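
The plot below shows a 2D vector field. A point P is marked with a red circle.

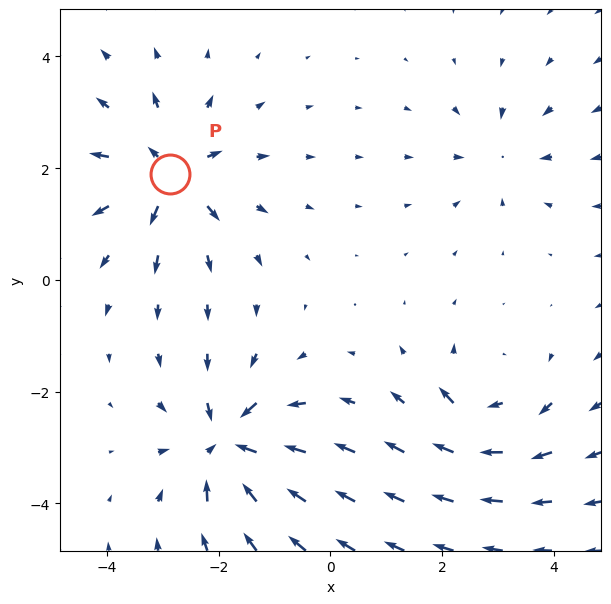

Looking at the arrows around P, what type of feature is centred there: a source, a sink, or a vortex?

At P (-2.9, 1.9) the arrows spread outward. Divergence about +6, curl ≈0 — positive divergence with near-zero curl is a source.

source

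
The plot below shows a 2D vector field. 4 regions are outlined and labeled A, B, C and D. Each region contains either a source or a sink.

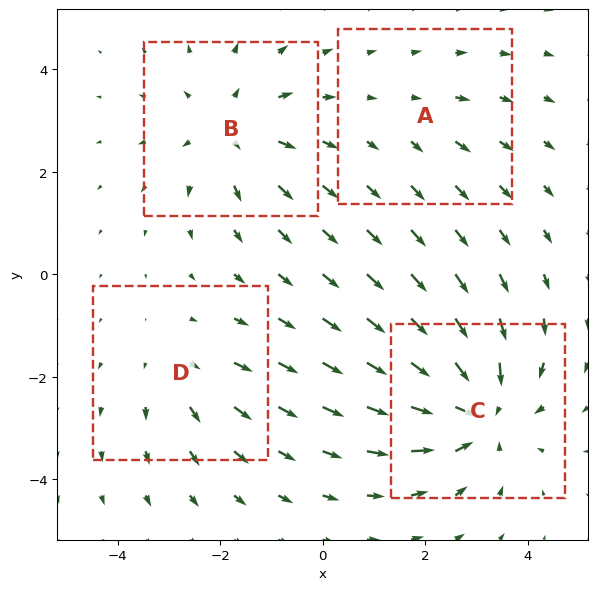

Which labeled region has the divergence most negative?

C

Divergence at each region's feature centre — A: about +2, B: about +4, C: about -6, D: about +3. Region C is most negative.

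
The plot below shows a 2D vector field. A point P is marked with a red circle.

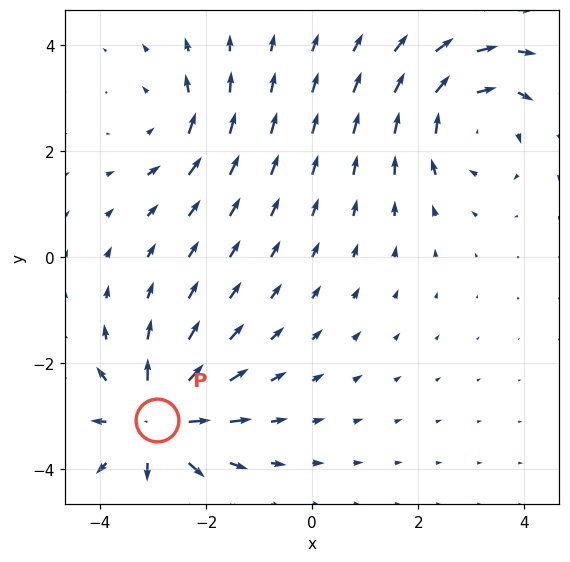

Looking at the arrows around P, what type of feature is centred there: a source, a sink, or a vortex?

At P (-2.9, -3.1) the arrows spread outward. Divergence about +6, curl ≈0 — positive divergence with near-zero curl is a source.

source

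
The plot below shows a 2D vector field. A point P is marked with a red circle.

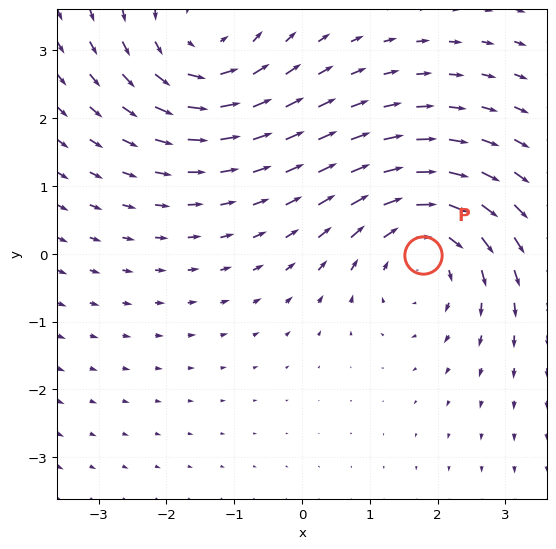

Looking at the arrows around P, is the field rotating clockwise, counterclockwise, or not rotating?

Near P at (1.8, -0.0) the arrows circulate clockwise. The curl (z-component) there is about -4; negative curl means clockwise rotation.

clockwise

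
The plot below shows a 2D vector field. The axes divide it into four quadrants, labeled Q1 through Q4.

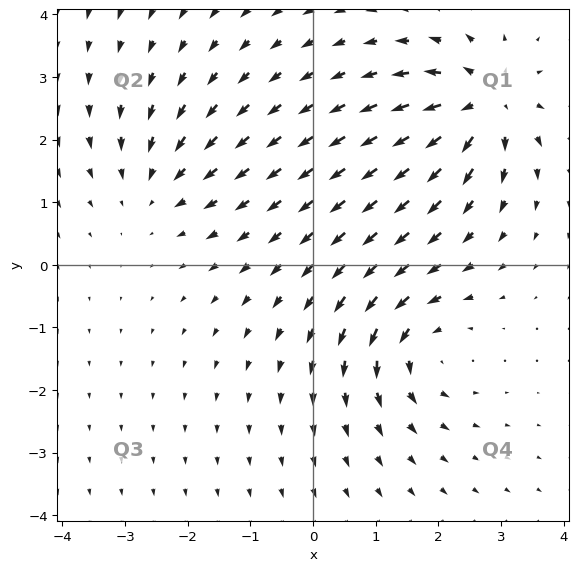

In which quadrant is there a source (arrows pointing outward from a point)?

Q1

The source sits at approximately (2.7, 2.6), which lies in quadrant Q1. The divergence there is about +7, positive as expected for a source.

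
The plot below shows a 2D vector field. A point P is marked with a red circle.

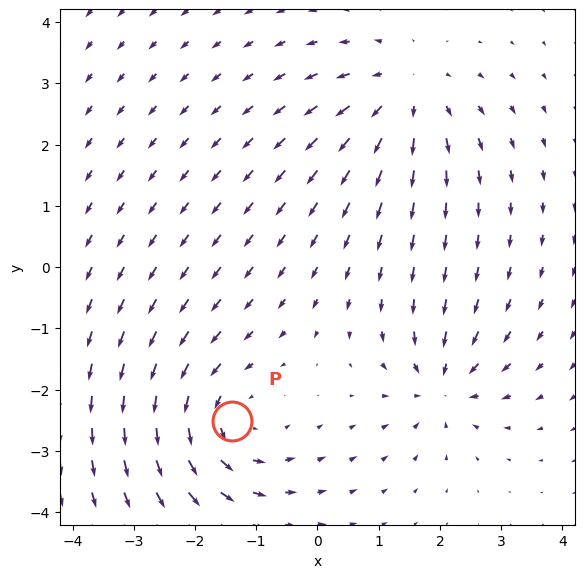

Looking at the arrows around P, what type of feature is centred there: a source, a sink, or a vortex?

vortex

At P (-1.4, -2.5) the arrows circulate counterclockwise. Divergence ≈0, curl about +4 — near-zero divergence with nonzero curl is a vortex.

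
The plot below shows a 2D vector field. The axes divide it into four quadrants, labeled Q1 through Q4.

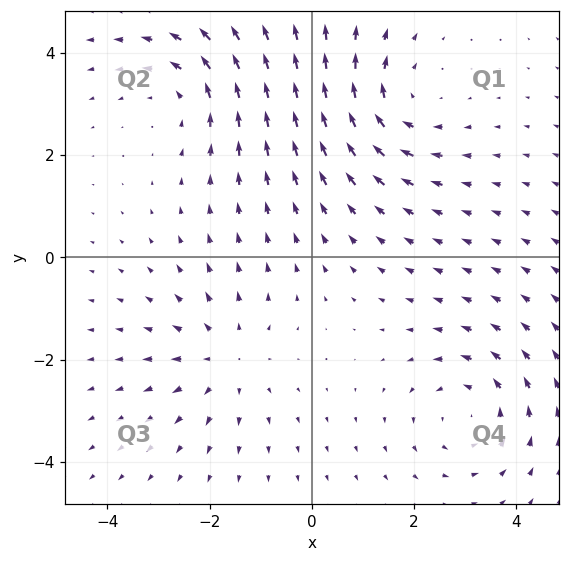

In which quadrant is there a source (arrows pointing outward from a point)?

The source sits at approximately (-1.7, -2.0), which lies in quadrant Q3. The divergence there is about +3, positive as expected for a source.

Q3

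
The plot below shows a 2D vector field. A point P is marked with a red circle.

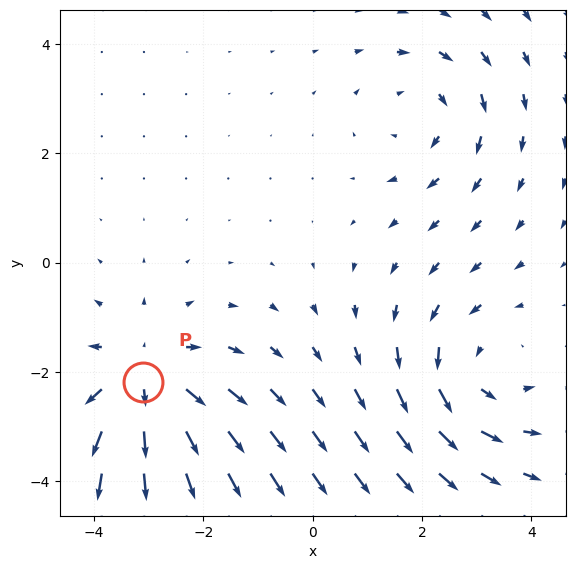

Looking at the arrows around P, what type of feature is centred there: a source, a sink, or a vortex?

source

At P (-3.1, -2.2) the arrows spread outward. Divergence about +3, curl ≈0 — positive divergence with near-zero curl is a source.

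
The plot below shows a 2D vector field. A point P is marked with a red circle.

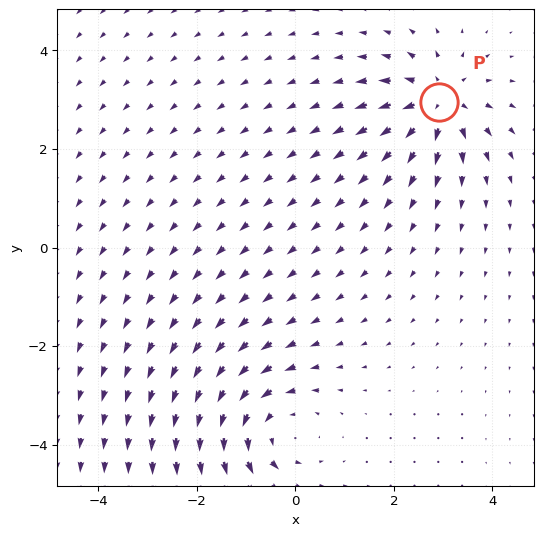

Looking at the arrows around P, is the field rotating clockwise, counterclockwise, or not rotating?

Near P at (2.9, 3.0) the arrows show no circulation. The curl there is ≈0.

not rotating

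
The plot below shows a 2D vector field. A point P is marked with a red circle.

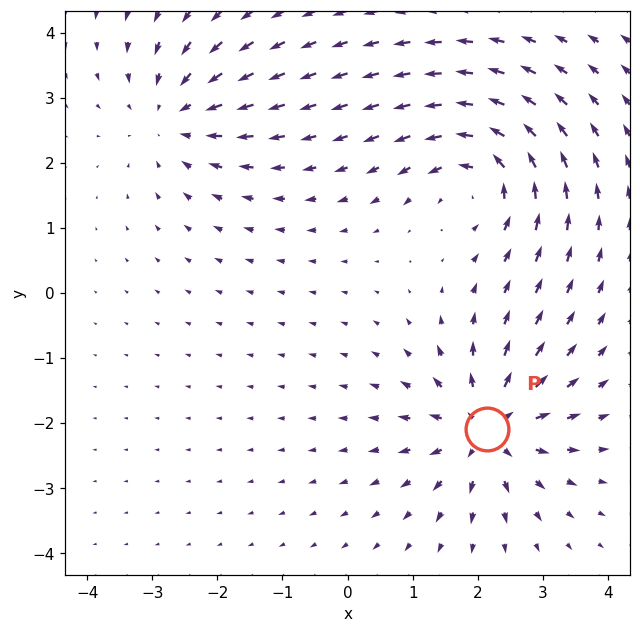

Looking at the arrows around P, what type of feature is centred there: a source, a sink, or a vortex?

At P (2.1, -2.1) the arrows spread outward. Divergence about +6, curl ≈0 — positive divergence with near-zero curl is a source.

source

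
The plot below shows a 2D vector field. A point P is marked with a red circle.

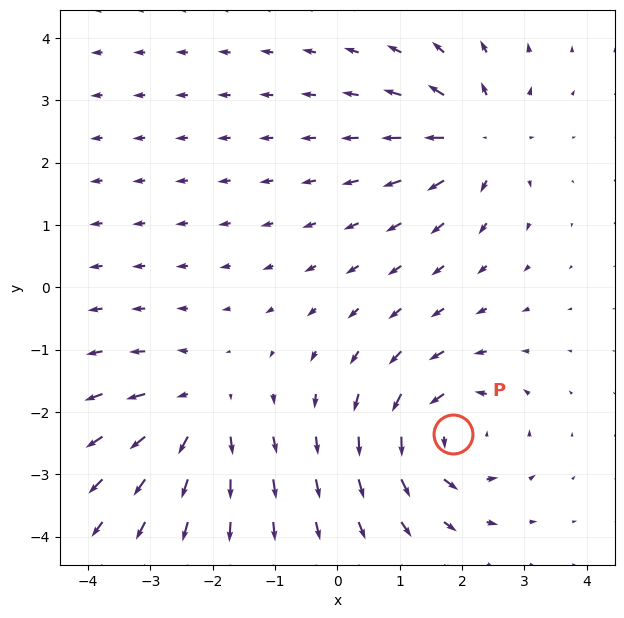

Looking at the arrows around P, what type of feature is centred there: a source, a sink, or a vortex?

vortex

At P (1.9, -2.4) the arrows circulate counterclockwise. Divergence ≈0, curl about +5 — near-zero divergence with nonzero curl is a vortex.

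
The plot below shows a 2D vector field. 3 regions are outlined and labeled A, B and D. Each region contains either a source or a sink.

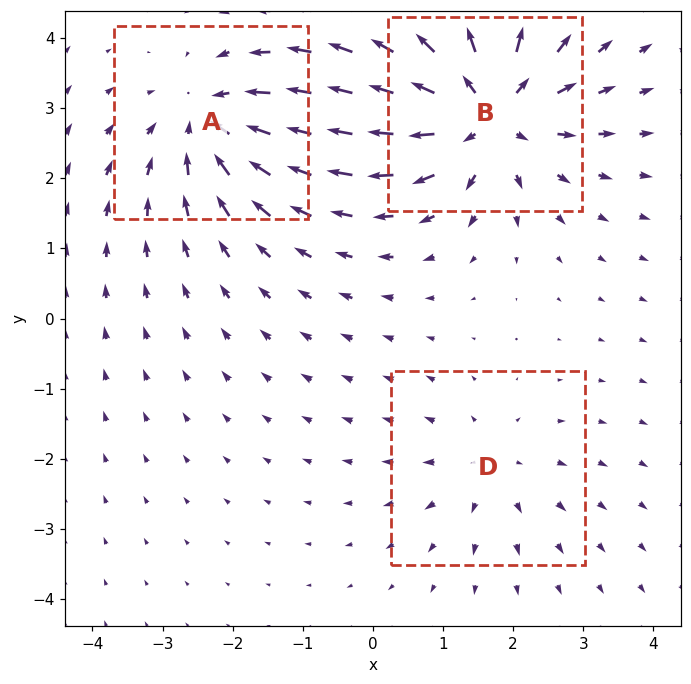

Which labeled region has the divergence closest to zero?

Divergence at each region's feature centre — A: about -4, B: about +5, D: about +2. Region D is closest to zero.

D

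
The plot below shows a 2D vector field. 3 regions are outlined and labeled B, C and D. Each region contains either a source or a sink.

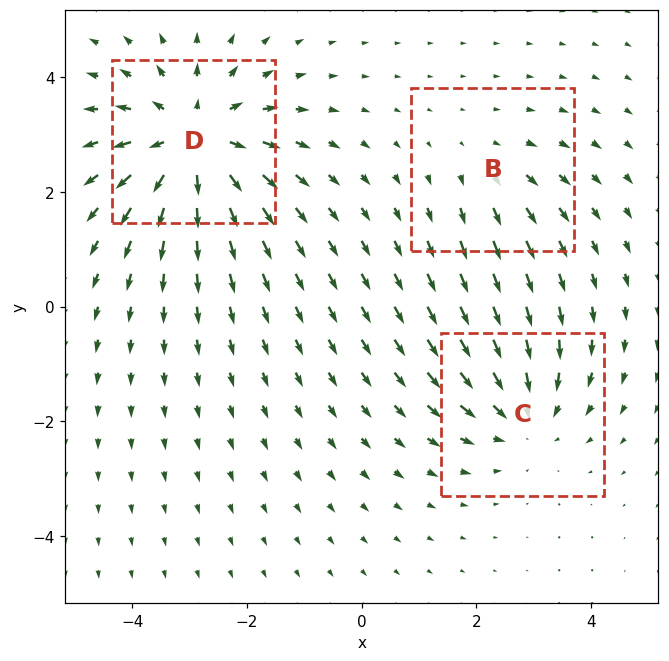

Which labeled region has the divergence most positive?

Divergence at each region's feature centre — B: about +2, C: about -3, D: about +5. Region D is most positive.

D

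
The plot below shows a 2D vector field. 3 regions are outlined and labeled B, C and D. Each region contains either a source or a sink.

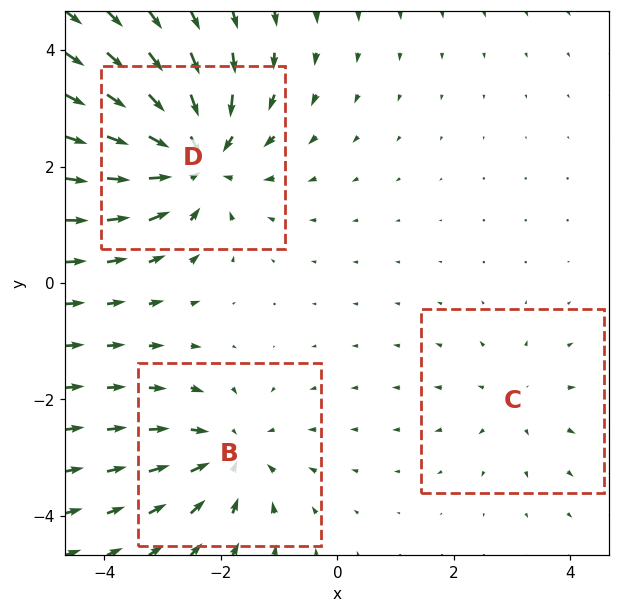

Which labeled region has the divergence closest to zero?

Divergence at each region's feature centre — B: about -3, C: about +2, D: about -5. Region C is closest to zero.

C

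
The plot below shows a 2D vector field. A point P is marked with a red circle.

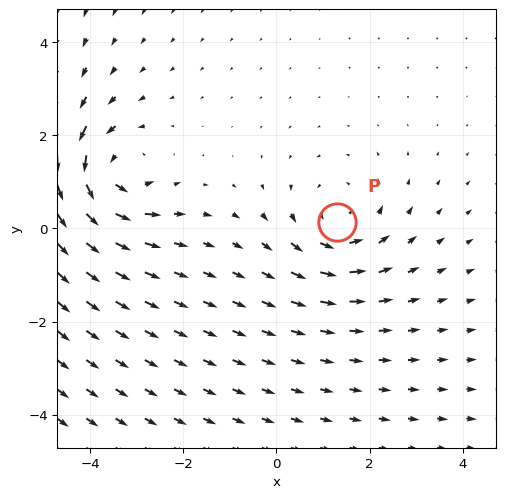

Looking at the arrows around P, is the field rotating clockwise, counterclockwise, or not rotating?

counterclockwise

Near P at (1.3, 0.1) the arrows circulate counterclockwise. The curl (z-component) there is about +3; positive curl means counterclockwise rotation.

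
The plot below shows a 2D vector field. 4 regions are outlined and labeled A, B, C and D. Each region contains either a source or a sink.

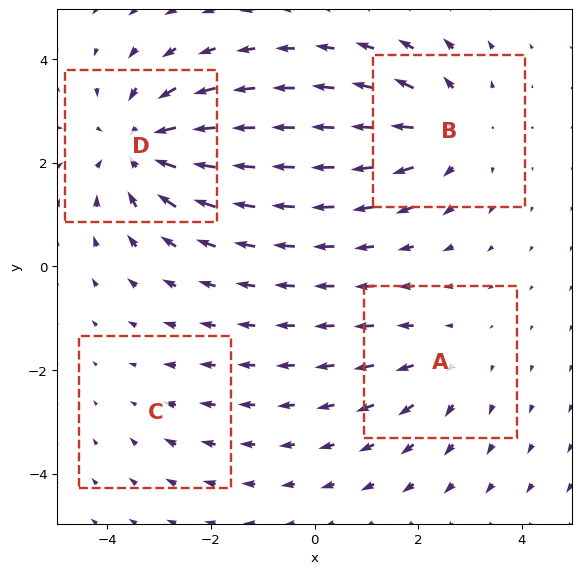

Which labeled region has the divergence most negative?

D

Divergence at each region's feature centre — A: about +3, B: about +5, C: about -2, D: about -6. Region D is most negative.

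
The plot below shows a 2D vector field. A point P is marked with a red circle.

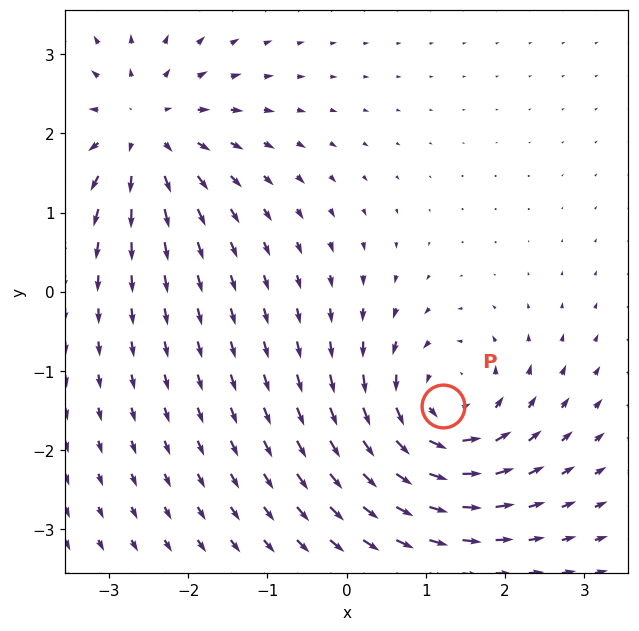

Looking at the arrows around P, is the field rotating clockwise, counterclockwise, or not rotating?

Near P at (1.2, -1.4) the arrows circulate counterclockwise. The curl (z-component) there is about +3; positive curl means counterclockwise rotation.

counterclockwise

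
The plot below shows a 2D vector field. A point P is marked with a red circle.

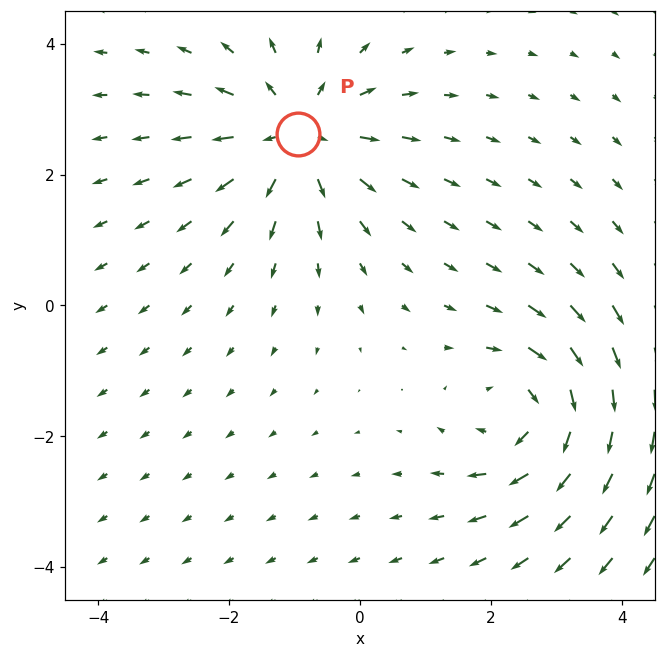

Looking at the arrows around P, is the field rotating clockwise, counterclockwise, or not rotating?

not rotating

Near P at (-0.9, 2.6) the arrows show no circulation. The curl there is ≈0.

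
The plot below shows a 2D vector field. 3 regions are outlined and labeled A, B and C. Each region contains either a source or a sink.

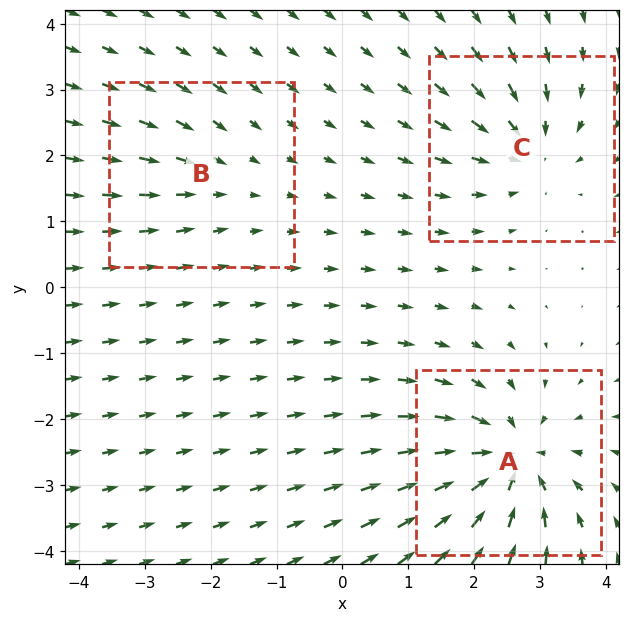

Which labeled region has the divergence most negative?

Divergence at each region's feature centre — A: about -6, B: about -2, C: about -4. Region A is most negative.

A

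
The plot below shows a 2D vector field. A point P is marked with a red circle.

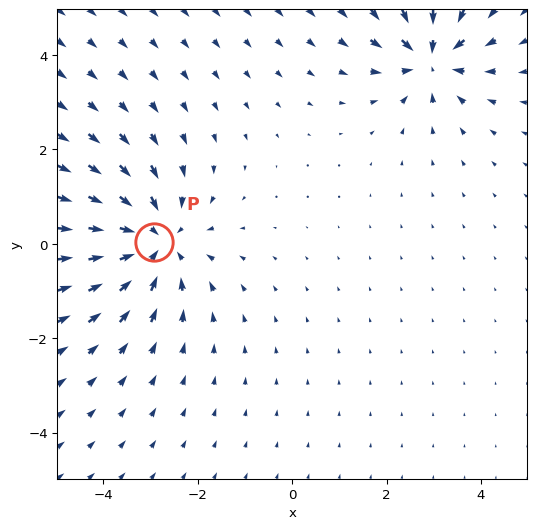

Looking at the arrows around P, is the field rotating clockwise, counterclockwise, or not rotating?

Near P at (-2.9, 0.0) the arrows show no circulation. The curl there is ≈0.

not rotating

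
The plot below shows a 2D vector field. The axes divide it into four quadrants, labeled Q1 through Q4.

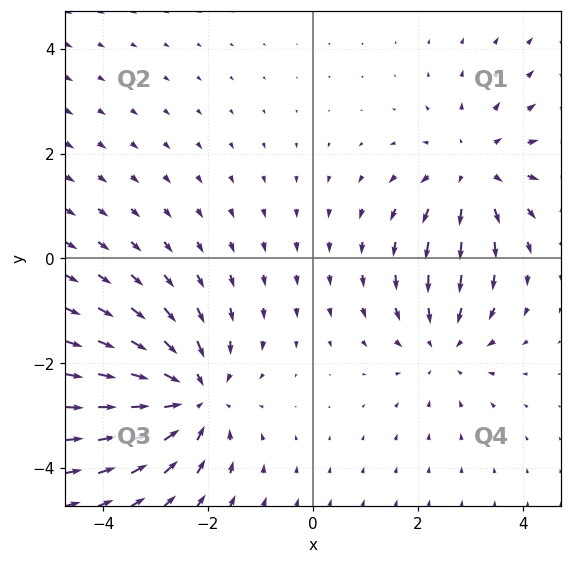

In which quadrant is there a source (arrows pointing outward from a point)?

The source sits at approximately (3.1, 1.7), which lies in quadrant Q1. The divergence there is about +3, positive as expected for a source.

Q1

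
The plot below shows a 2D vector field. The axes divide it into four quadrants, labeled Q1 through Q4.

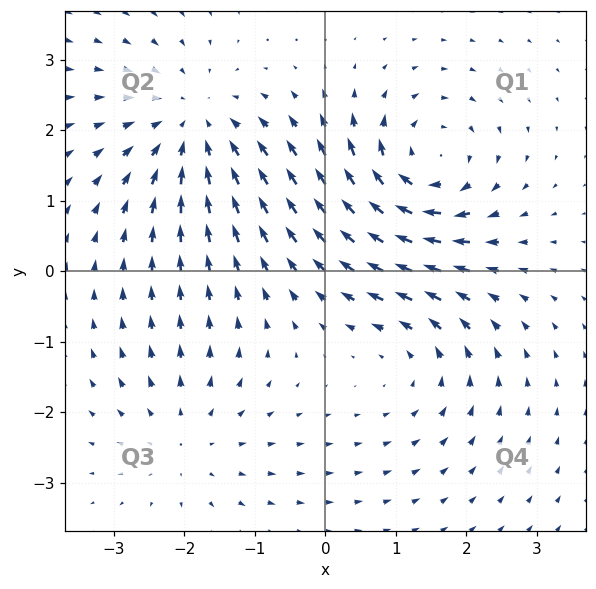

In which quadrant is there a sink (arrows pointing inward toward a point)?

The sink sits at approximately (-1.9, 2.0), which lies in quadrant Q2. The divergence there is about -4, negative as expected for a sink.

Q2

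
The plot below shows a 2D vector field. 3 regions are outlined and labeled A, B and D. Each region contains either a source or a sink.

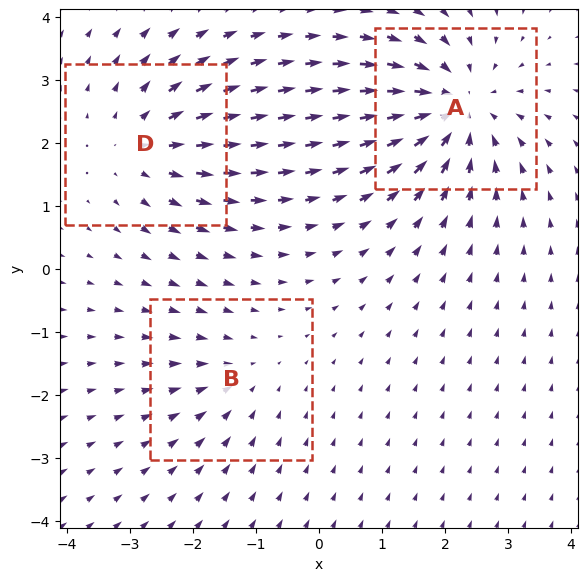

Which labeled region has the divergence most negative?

A

Divergence at each region's feature centre — A: about -4, B: about -2, D: about +3. Region A is most negative.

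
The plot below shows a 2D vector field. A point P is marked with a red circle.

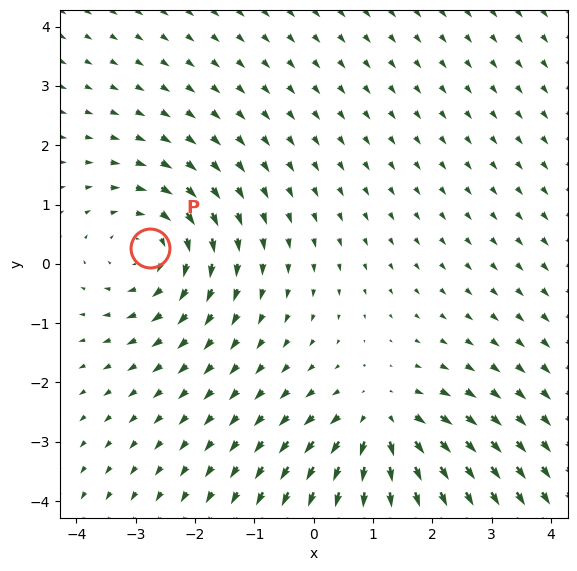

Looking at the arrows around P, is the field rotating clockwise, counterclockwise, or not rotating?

clockwise

Near P at (-2.8, 0.3) the arrows circulate clockwise. The curl (z-component) there is about -3; negative curl means clockwise rotation.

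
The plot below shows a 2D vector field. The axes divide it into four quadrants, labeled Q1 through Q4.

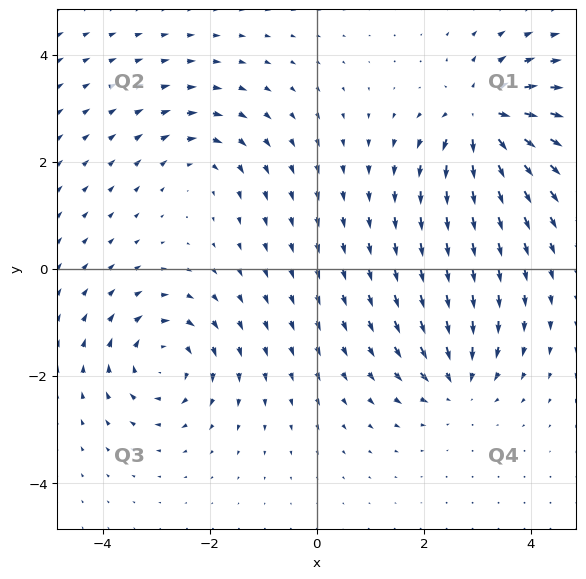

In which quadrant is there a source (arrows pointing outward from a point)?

Q1

The source sits at approximately (3.1, 2.8), which lies in quadrant Q1. The divergence there is about +6, positive as expected for a source.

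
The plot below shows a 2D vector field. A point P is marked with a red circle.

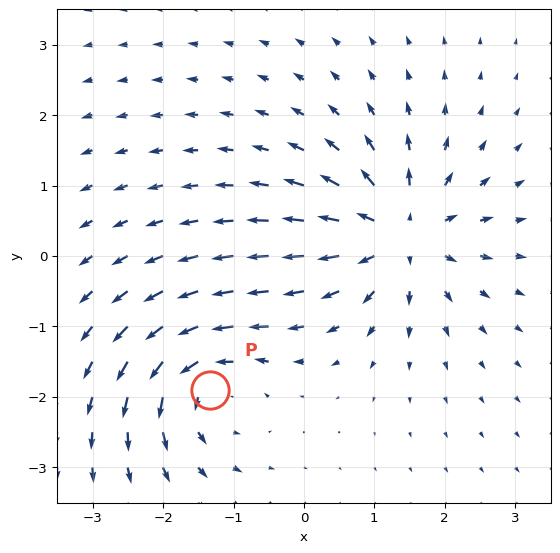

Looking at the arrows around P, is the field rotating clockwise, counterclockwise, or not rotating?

counterclockwise

Near P at (-1.3, -1.9) the arrows circulate counterclockwise. The curl (z-component) there is about +5; positive curl means counterclockwise rotation.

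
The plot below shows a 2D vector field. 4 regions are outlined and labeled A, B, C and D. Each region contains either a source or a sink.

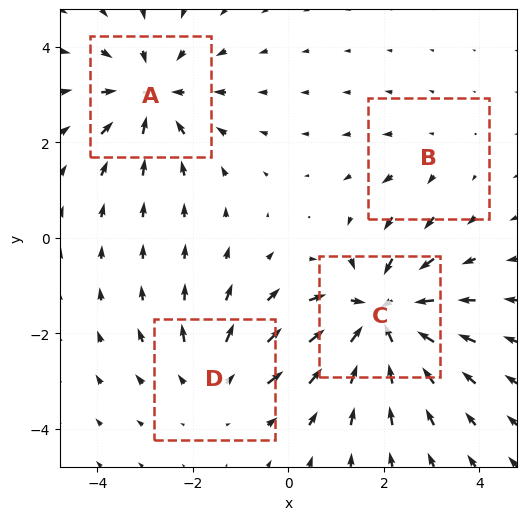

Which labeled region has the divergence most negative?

C

Divergence at each region's feature centre — A: about -4, B: about +2, C: about -6, D: about +3. Region C is most negative.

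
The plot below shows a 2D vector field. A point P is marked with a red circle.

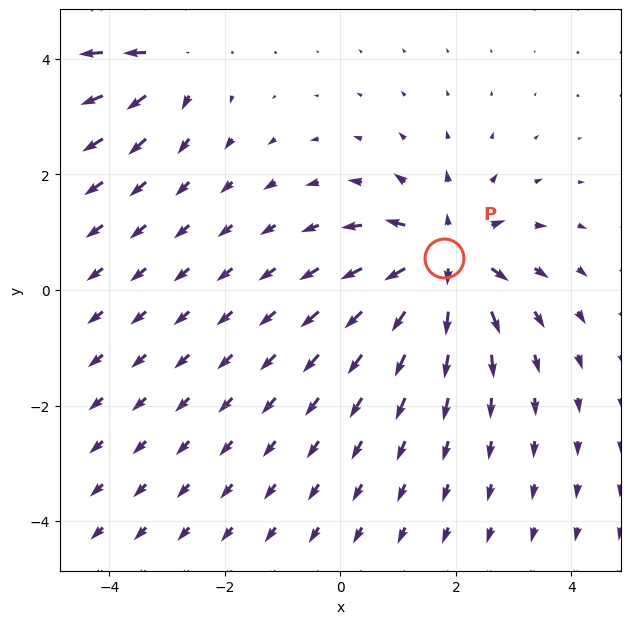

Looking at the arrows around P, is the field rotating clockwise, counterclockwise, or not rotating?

not rotating

Near P at (1.8, 0.6) the arrows show no circulation. The curl there is ≈0.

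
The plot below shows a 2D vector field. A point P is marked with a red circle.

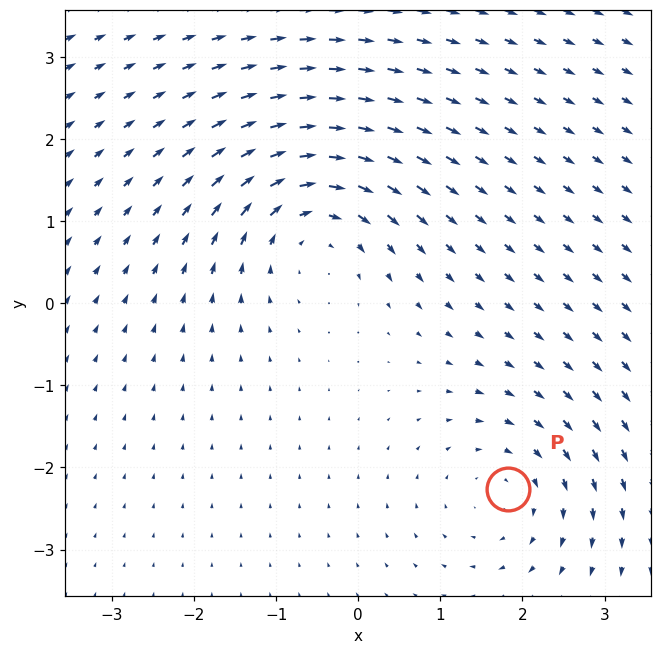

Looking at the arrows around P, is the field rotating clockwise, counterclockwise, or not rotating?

Near P at (1.8, -2.3) the arrows circulate clockwise. The curl (z-component) there is about -3; negative curl means clockwise rotation.

clockwise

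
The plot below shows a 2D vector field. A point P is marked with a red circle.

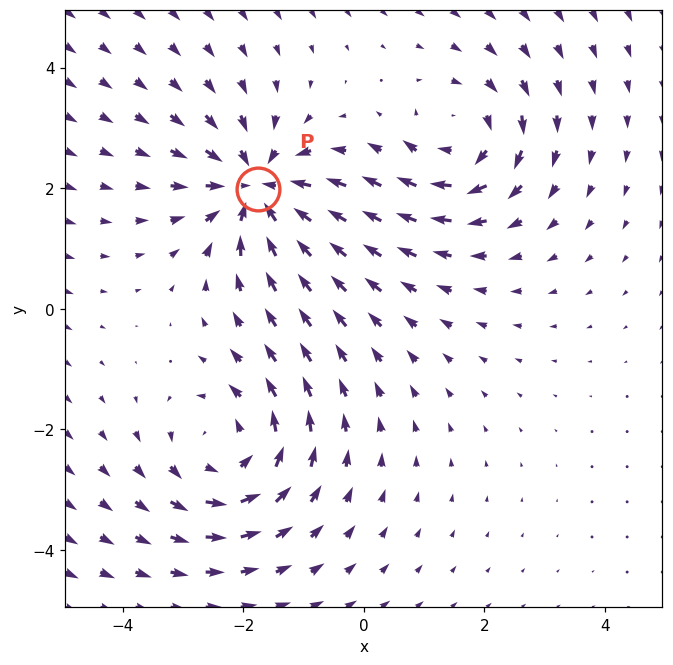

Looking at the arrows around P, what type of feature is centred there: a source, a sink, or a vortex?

At P (-1.8, 2.0) the arrows converge inward. Divergence about -5, curl ≈0 — negative divergence with near-zero curl is a sink.

sink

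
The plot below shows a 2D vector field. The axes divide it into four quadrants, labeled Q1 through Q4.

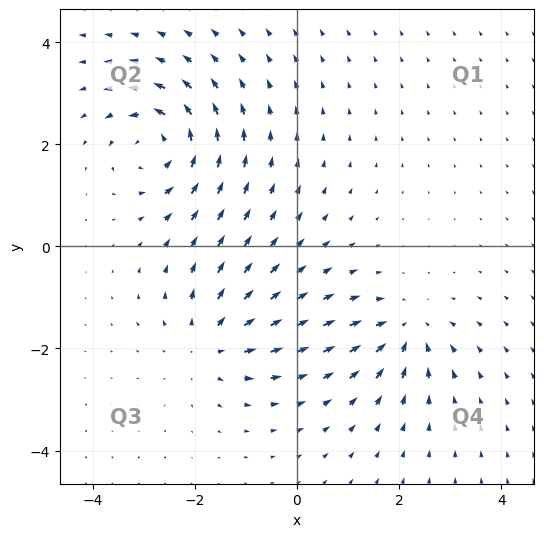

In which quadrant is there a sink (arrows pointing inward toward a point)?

Q4

The sink sits at approximately (2.2, -1.7), which lies in quadrant Q4. The divergence there is about -4, negative as expected for a sink.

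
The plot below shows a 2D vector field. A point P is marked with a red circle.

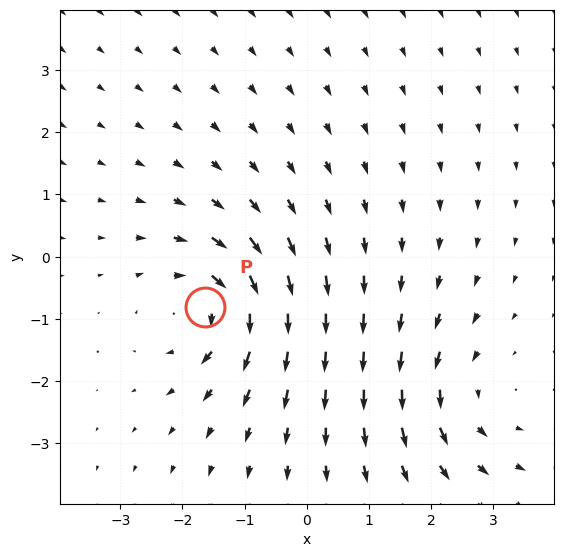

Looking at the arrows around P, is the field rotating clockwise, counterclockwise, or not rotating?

clockwise

Near P at (-1.6, -0.8) the arrows circulate clockwise. The curl (z-component) there is about -6; negative curl means clockwise rotation.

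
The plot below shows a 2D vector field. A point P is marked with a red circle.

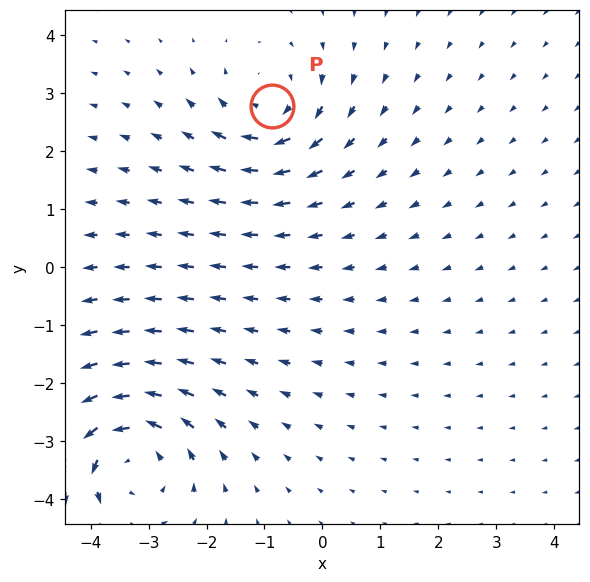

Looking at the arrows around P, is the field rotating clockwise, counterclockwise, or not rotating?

clockwise

Near P at (-0.9, 2.8) the arrows circulate clockwise. The curl (z-component) there is about -3; negative curl means clockwise rotation.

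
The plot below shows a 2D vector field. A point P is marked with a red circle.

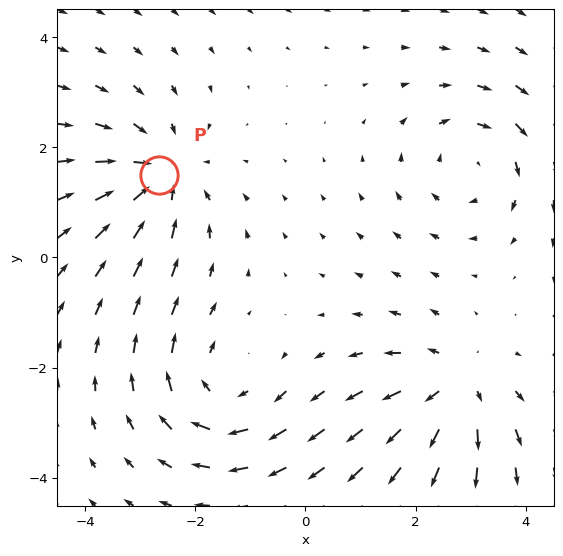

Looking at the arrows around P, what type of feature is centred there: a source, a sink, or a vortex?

sink

At P (-2.7, 1.5) the arrows converge inward. Divergence about -4, curl ≈0 — negative divergence with near-zero curl is a sink.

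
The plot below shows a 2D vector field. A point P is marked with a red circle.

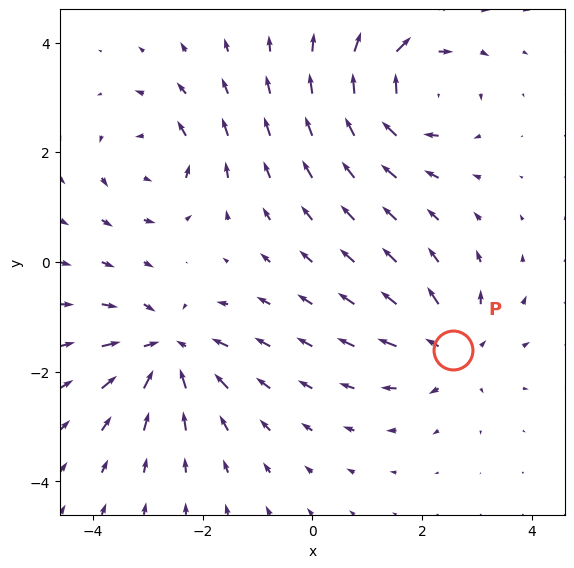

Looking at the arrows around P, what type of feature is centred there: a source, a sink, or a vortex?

source

At P (2.6, -1.6) the arrows spread outward. Divergence about +4, curl ≈0 — positive divergence with near-zero curl is a source.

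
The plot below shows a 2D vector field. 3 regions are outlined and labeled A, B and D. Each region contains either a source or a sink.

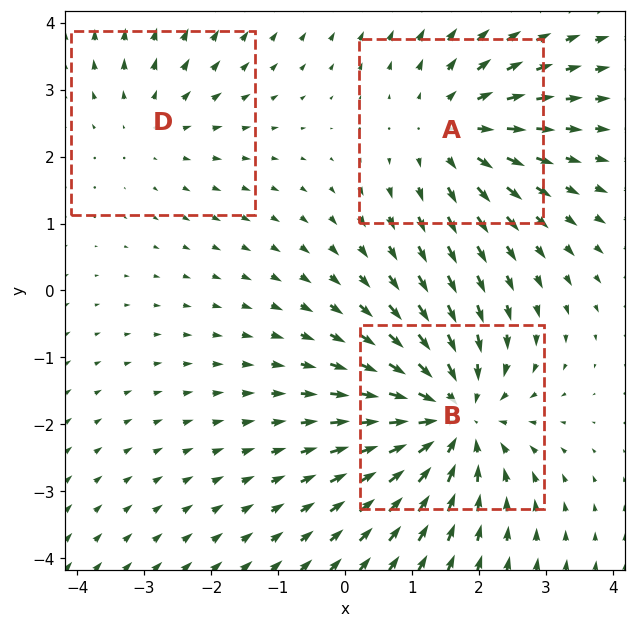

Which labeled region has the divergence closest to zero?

Divergence at each region's feature centre — A: about +3, B: about -5, D: about +2. Region D is closest to zero.

D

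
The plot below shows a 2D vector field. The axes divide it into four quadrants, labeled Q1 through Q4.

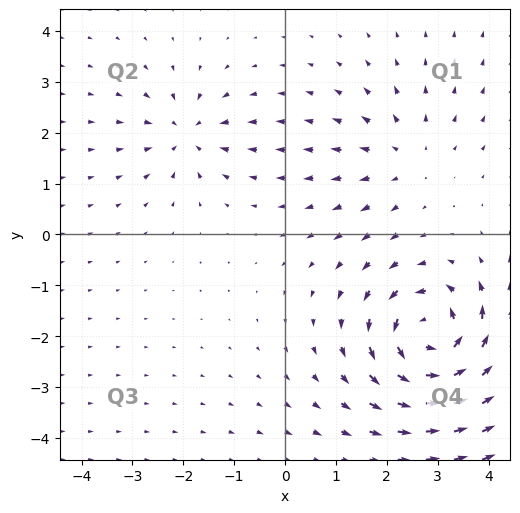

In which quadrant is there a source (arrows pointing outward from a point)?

Q1

The source sits at approximately (2.4, 1.5), which lies in quadrant Q1. The divergence there is about +2, positive as expected for a source.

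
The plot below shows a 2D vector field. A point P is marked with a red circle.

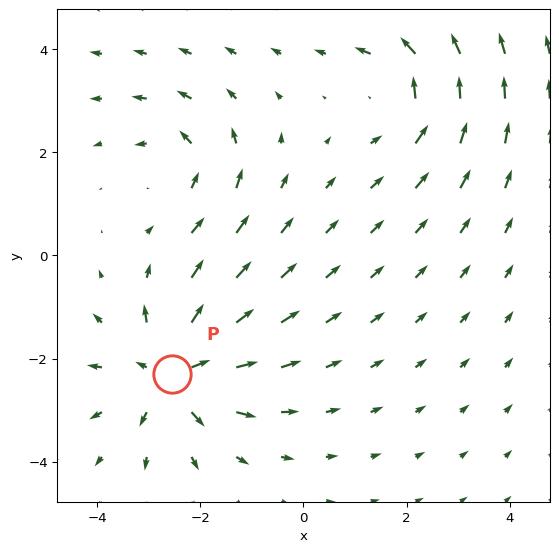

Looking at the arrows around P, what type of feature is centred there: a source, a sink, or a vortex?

source

At P (-2.5, -2.3) the arrows spread outward. Divergence about +5, curl ≈0 — positive divergence with near-zero curl is a source.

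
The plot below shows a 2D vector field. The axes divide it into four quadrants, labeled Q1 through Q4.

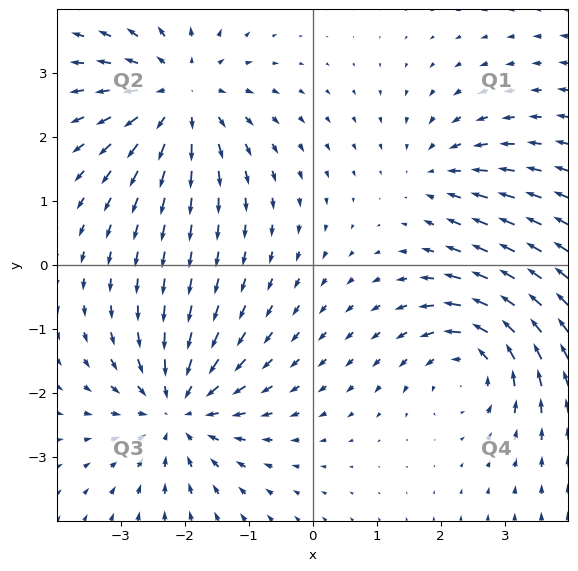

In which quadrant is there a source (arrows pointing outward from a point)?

The source sits at approximately (-2.1, 2.7), which lies in quadrant Q2. The divergence there is about +5, positive as expected for a source.

Q2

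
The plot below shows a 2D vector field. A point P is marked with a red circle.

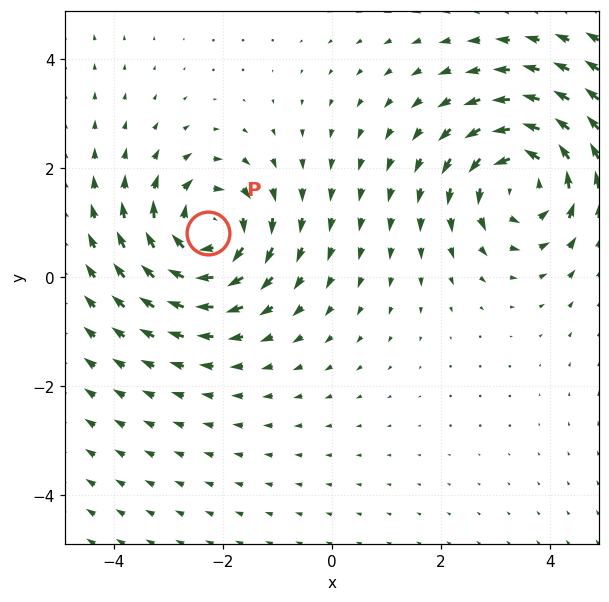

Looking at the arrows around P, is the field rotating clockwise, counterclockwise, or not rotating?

Near P at (-2.3, 0.8) the arrows circulate clockwise. The curl (z-component) there is about -4; negative curl means clockwise rotation.

clockwise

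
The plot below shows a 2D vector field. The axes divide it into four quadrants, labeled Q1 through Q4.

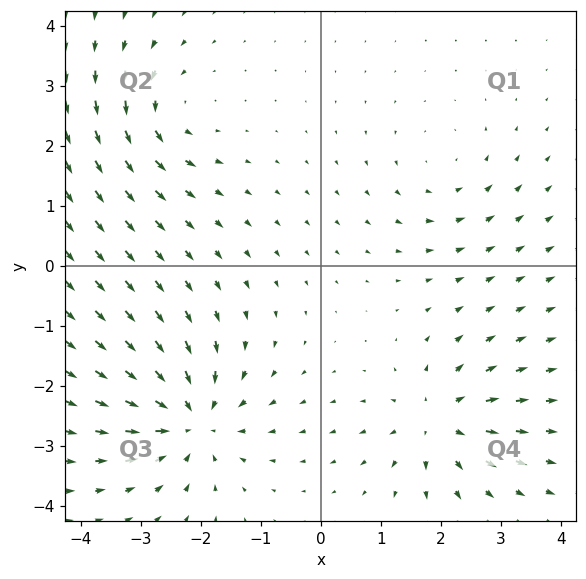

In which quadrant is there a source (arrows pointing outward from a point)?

Q4

The source sits at approximately (2.0, -2.6), which lies in quadrant Q4. The divergence there is about +5, positive as expected for a source.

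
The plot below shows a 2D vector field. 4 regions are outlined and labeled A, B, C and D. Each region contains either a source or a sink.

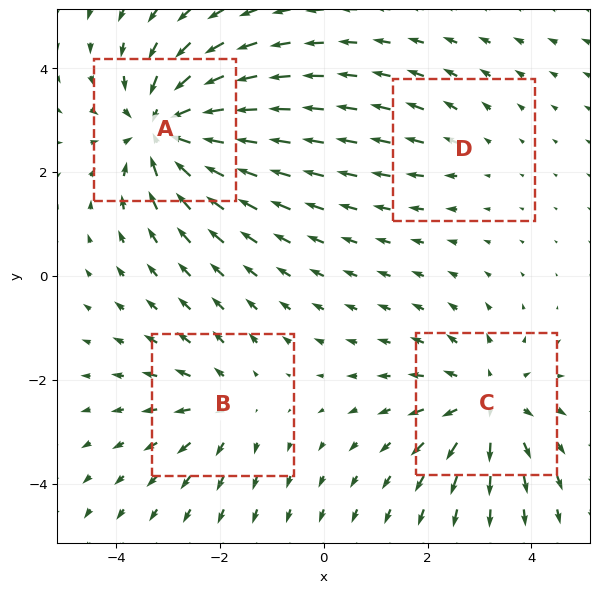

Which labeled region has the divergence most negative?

Divergence at each region's feature centre — A: about -6, B: about +3, C: about +5, D: about +2. Region A is most negative.

A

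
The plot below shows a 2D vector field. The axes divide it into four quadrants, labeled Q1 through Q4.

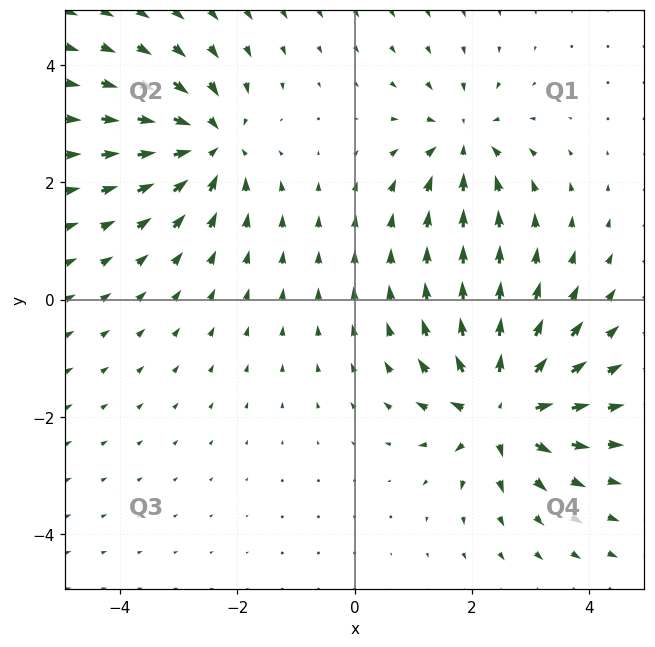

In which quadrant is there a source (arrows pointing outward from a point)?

Q4

The source sits at approximately (2.5, -1.9), which lies in quadrant Q4. The divergence there is about +7, positive as expected for a source.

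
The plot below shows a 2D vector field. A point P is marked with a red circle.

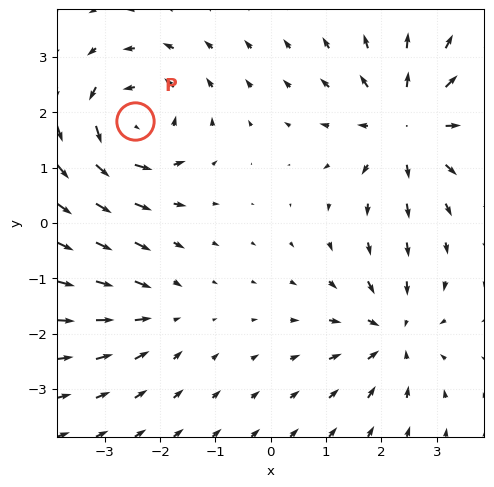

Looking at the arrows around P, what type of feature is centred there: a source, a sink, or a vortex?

At P (-2.5, 1.8) the arrows circulate counterclockwise. Divergence ≈0, curl about +5 — near-zero divergence with nonzero curl is a vortex.

vortex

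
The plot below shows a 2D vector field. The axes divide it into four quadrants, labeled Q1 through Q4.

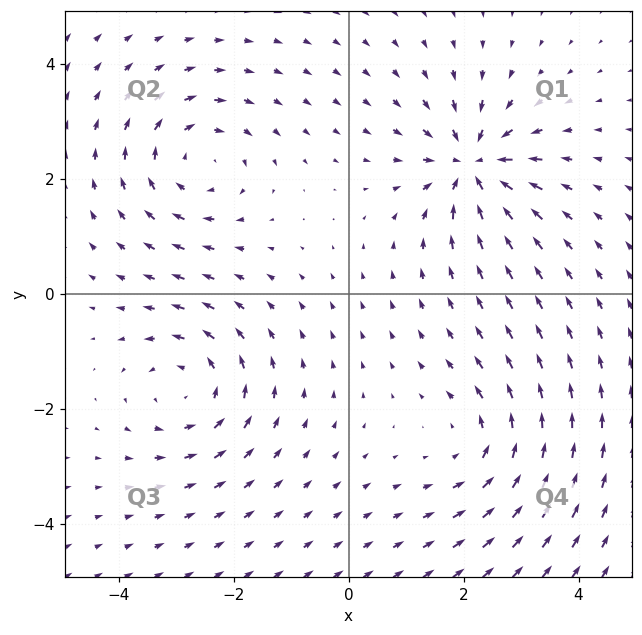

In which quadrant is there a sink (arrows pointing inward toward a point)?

Q1

The sink sits at approximately (2.2, 2.2), which lies in quadrant Q1. The divergence there is about -6, negative as expected for a sink.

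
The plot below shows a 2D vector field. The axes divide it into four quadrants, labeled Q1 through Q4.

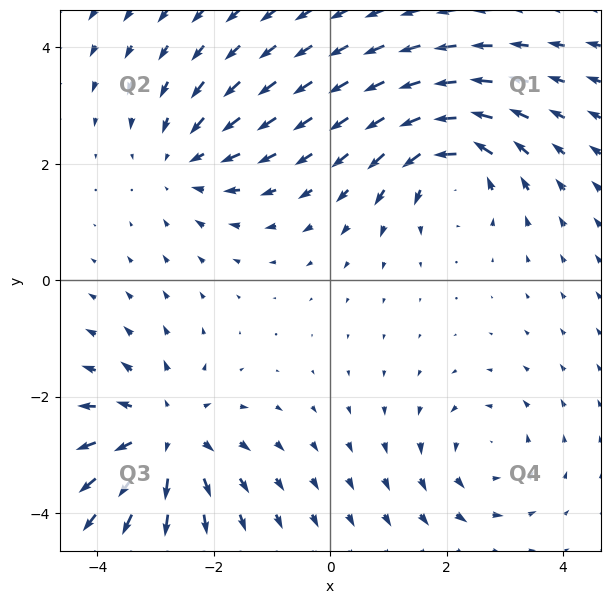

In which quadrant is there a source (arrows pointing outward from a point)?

Q3

The source sits at approximately (-2.8, -2.7), which lies in quadrant Q3. The divergence there is about +5, positive as expected for a source.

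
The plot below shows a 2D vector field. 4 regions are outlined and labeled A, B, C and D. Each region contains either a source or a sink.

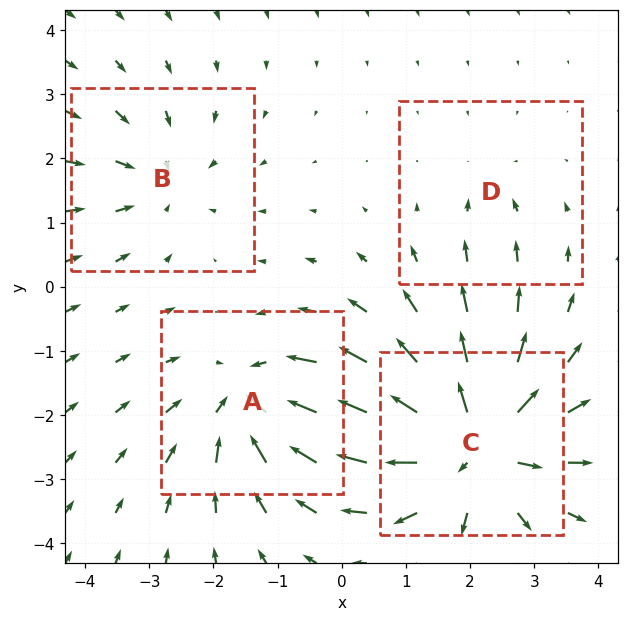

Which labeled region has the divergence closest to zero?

Divergence at each region's feature centre — A: about -5, B: about -3, C: about +7, D: about -2. Region D is closest to zero.

D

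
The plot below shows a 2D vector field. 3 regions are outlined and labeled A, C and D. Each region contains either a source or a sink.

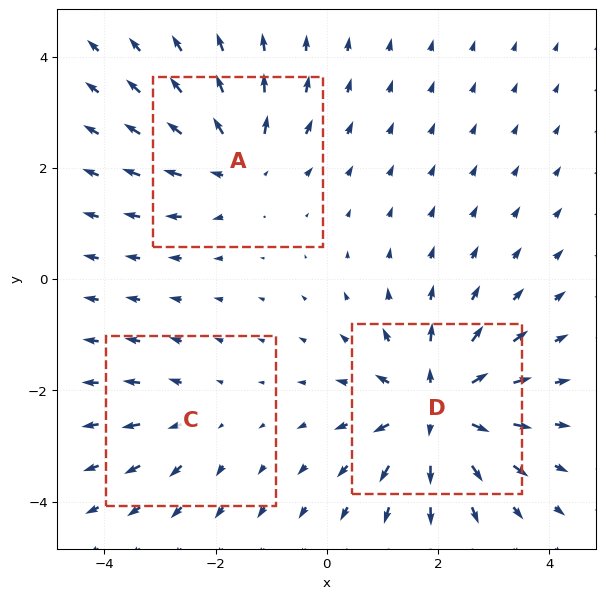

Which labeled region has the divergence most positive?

Divergence at each region's feature centre — A: about +4, C: about +2, D: about +6. Region D is most positive.

D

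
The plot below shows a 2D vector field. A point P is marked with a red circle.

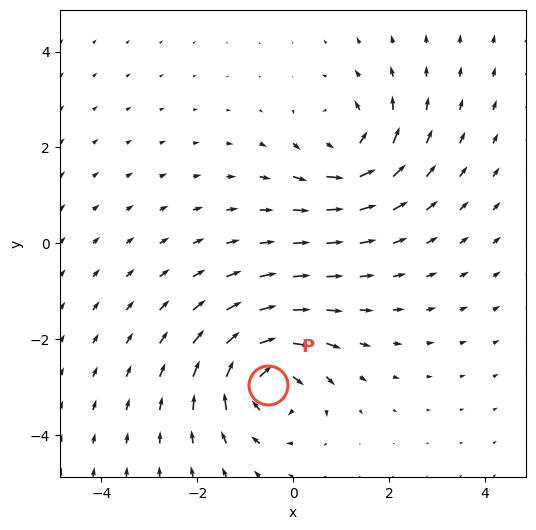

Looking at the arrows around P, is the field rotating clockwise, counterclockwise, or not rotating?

clockwise

Near P at (-0.5, -3.0) the arrows circulate clockwise. The curl (z-component) there is about -5; negative curl means clockwise rotation.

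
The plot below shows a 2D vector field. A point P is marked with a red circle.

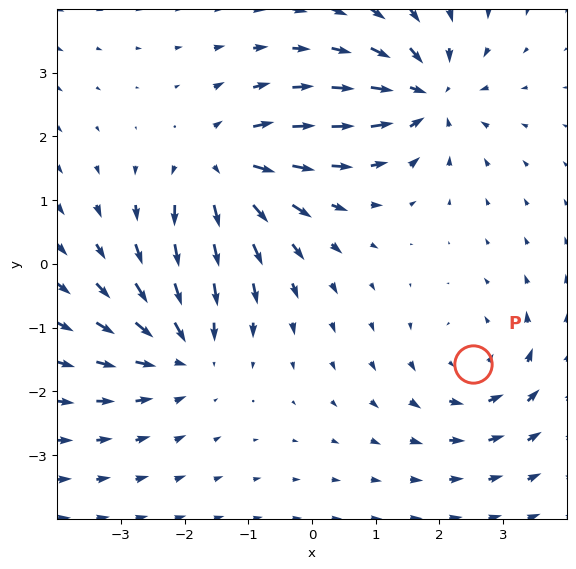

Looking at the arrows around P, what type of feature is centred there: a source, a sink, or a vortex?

At P (2.5, -1.6) the arrows circulate counterclockwise. Divergence ≈0, curl about +4 — near-zero divergence with nonzero curl is a vortex.

vortex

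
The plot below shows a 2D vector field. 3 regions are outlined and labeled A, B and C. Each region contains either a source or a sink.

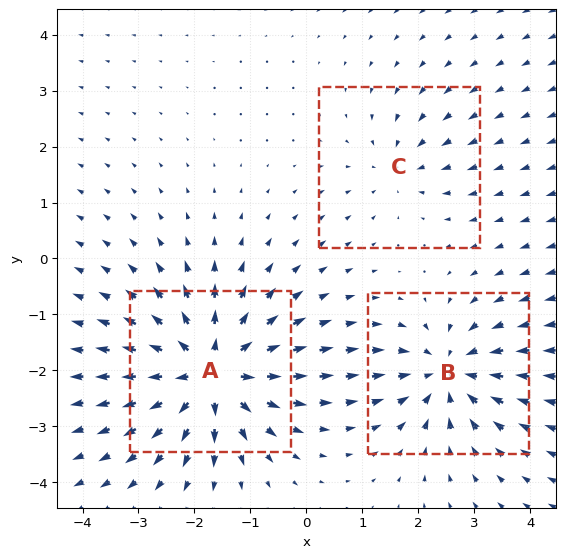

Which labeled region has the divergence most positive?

Divergence at each region's feature centre — A: about +6, B: about -4, C: about -2. Region A is most positive.

A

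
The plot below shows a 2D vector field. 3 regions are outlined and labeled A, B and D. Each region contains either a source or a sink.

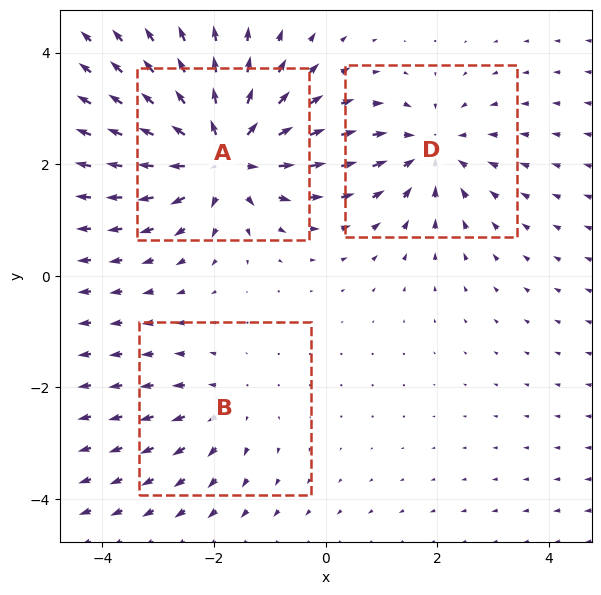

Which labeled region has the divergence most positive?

A

Divergence at each region's feature centre — A: about +5, B: about +2, D: about -3. Region A is most positive.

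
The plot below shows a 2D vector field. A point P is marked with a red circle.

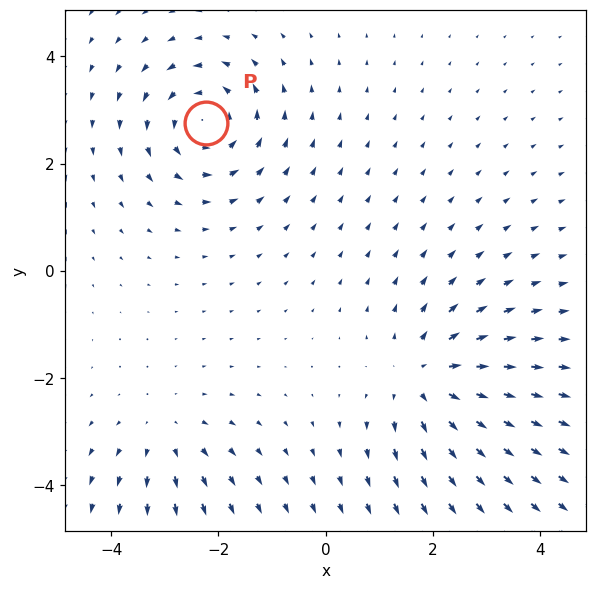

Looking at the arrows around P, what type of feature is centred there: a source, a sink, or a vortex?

vortex

At P (-2.2, 2.7) the arrows circulate counterclockwise. Divergence ≈0, curl about +4 — near-zero divergence with nonzero curl is a vortex.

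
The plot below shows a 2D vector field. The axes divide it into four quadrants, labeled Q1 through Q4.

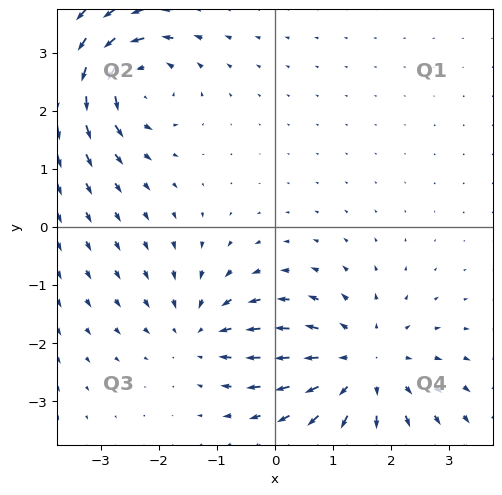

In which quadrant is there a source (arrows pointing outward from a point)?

The source sits at approximately (1.5, -2.4), which lies in quadrant Q4. The divergence there is about +3, positive as expected for a source.

Q4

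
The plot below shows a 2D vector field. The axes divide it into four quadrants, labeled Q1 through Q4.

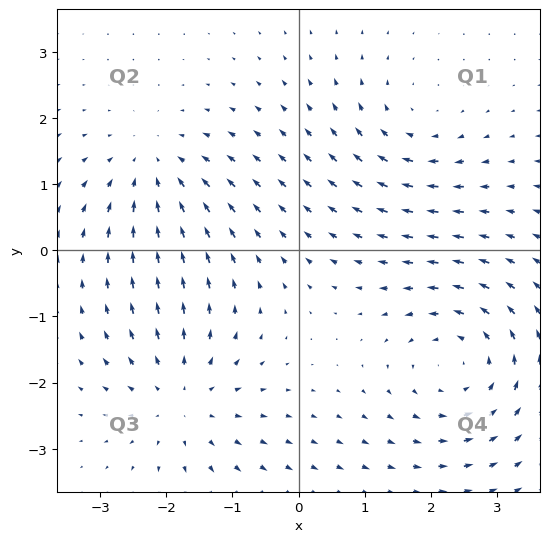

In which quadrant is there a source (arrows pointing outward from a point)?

Q3

The source sits at approximately (-1.8, -2.2), which lies in quadrant Q3. The divergence there is about +3, positive as expected for a source.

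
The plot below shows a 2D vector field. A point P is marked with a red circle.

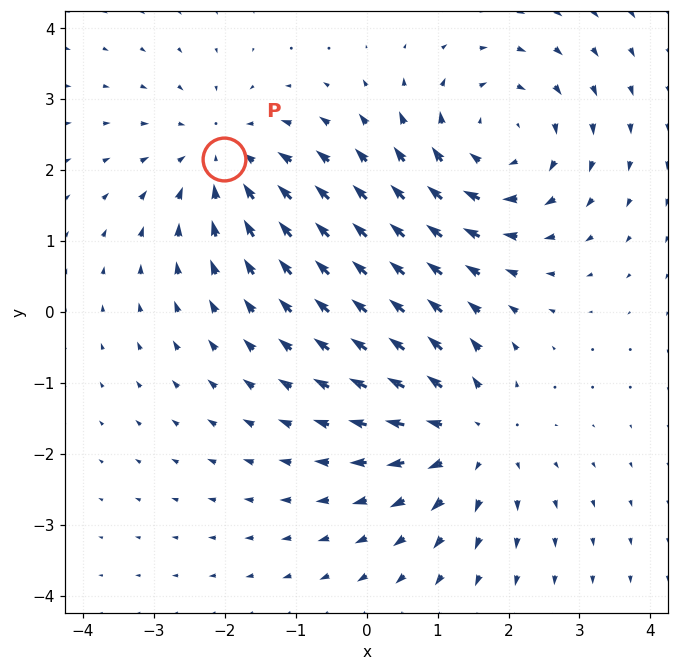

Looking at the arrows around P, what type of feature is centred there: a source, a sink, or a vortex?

At P (-2.0, 2.2) the arrows converge inward. Divergence about -3, curl ≈0 — negative divergence with near-zero curl is a sink.

sink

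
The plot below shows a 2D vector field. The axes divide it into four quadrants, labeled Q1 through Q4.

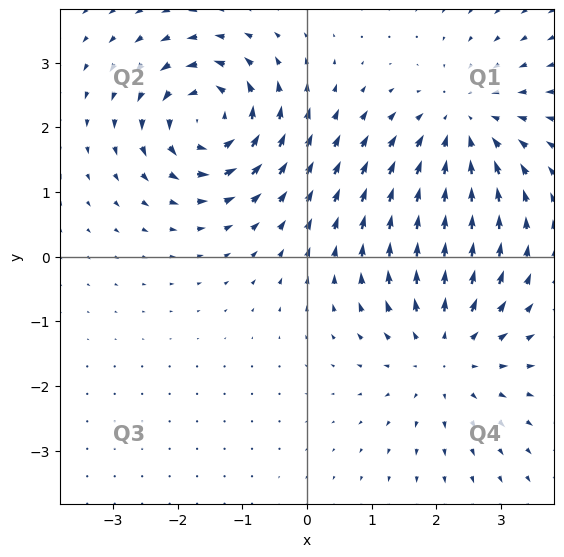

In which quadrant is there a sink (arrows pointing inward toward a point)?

Q1

The sink sits at approximately (2.4, 2.0), which lies in quadrant Q1. The divergence there is about -4, negative as expected for a sink.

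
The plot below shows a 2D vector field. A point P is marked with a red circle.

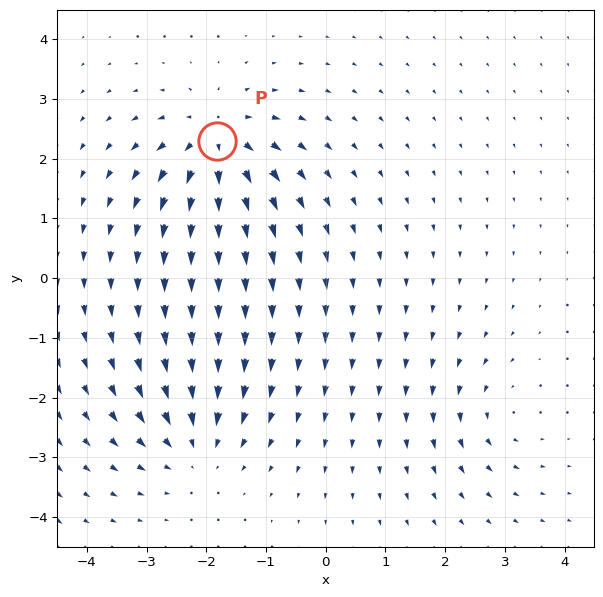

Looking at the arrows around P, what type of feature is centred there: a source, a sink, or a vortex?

At P (-1.8, 2.3) the arrows spread outward. Divergence about +6, curl ≈0 — positive divergence with near-zero curl is a source.

source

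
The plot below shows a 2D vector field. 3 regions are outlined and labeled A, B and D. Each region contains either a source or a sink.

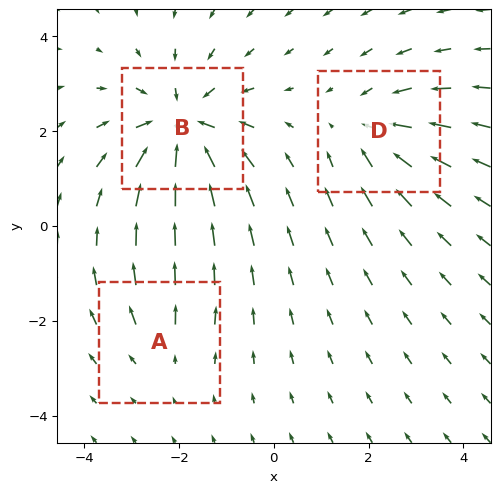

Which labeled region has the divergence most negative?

B

Divergence at each region's feature centre — A: about +2, B: about -5, D: about -3. Region B is most negative.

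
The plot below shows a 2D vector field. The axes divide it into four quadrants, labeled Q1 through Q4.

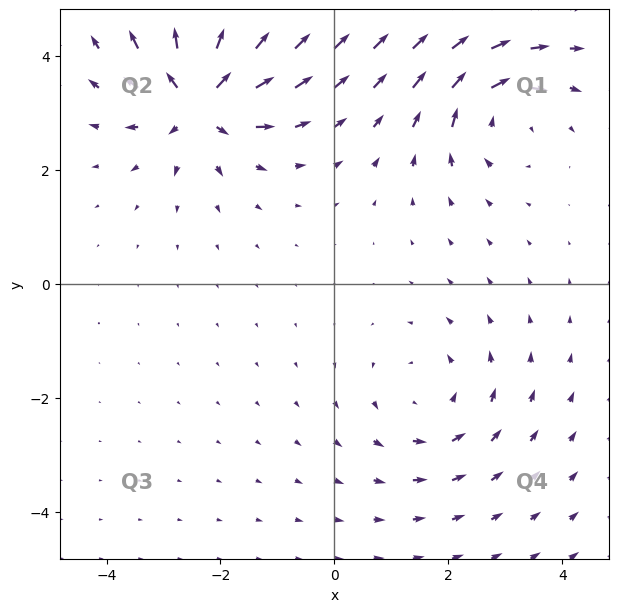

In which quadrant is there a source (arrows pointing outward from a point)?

The source sits at approximately (-2.4, 3.2), which lies in quadrant Q2. The divergence there is about +6, positive as expected for a source.

Q2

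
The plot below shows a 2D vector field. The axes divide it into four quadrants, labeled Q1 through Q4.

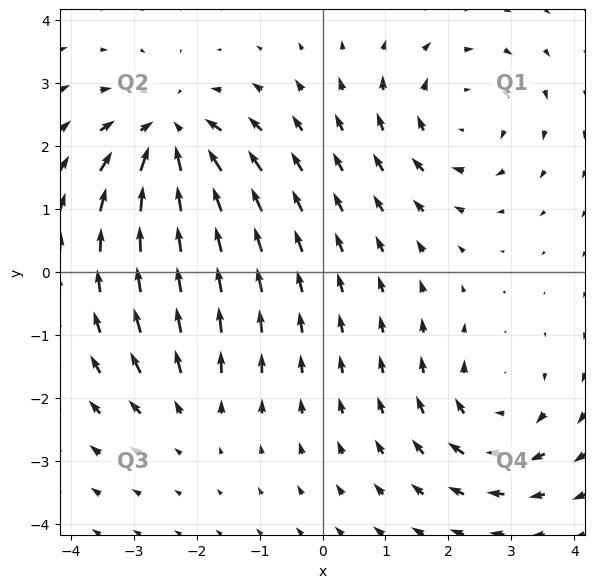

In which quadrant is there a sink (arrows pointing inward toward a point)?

Q2

The sink sits at approximately (-2.4, 2.1), which lies in quadrant Q2. The divergence there is about -6, negative as expected for a sink.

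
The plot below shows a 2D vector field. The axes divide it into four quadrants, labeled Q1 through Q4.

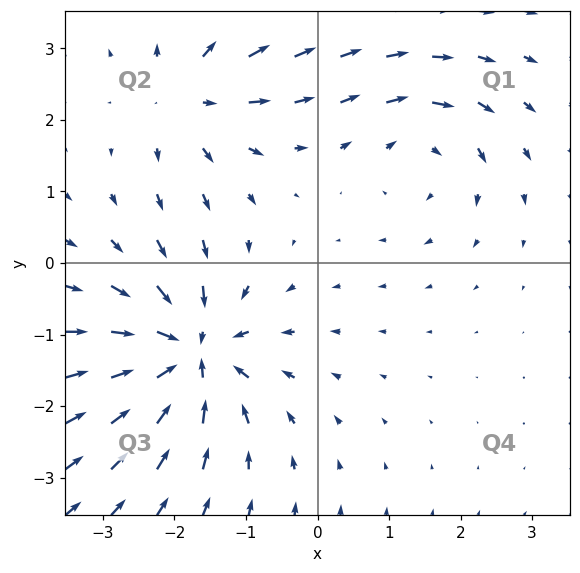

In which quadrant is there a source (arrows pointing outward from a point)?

Q2

The source sits at approximately (-1.8, 2.3), which lies in quadrant Q2. The divergence there is about +4, positive as expected for a source.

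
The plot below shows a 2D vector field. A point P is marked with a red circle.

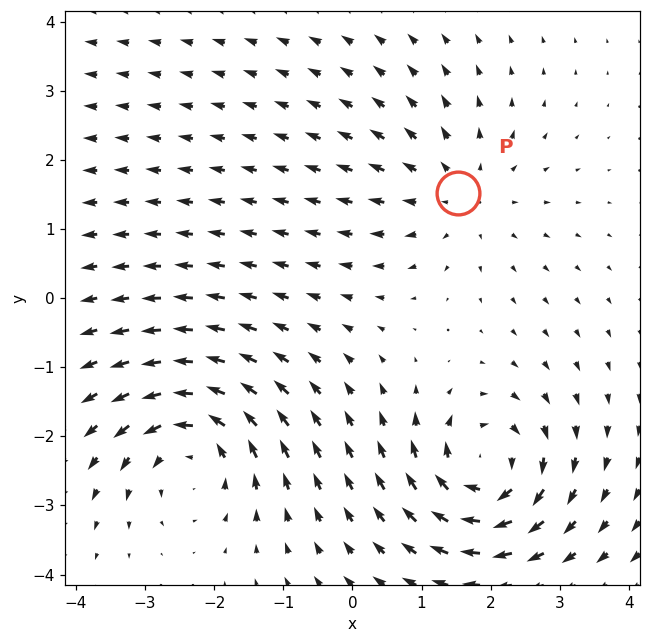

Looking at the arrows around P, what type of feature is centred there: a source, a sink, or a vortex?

source

At P (1.5, 1.5) the arrows spread outward. Divergence about +3, curl ≈0 — positive divergence with near-zero curl is a source.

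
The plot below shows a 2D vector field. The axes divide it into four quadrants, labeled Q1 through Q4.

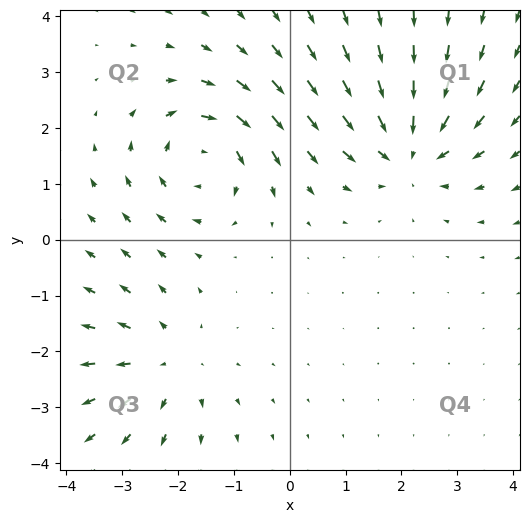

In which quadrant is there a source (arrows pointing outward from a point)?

Q3

The source sits at approximately (-2.2, -2.2), which lies in quadrant Q3. The divergence there is about +3, positive as expected for a source.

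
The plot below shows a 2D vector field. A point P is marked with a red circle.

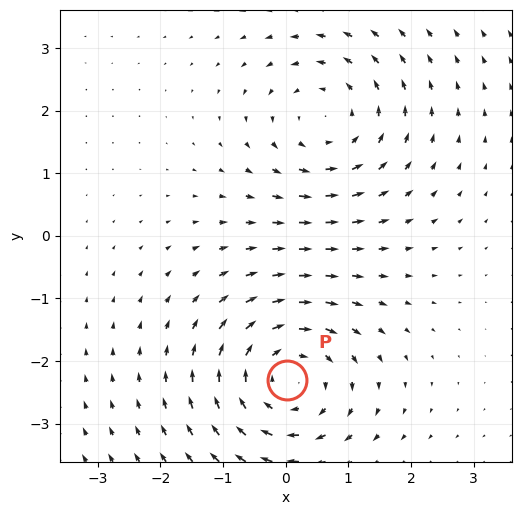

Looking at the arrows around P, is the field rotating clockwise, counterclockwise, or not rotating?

Near P at (0.0, -2.3) the arrows circulate clockwise. The curl (z-component) there is about -3; negative curl means clockwise rotation.

clockwise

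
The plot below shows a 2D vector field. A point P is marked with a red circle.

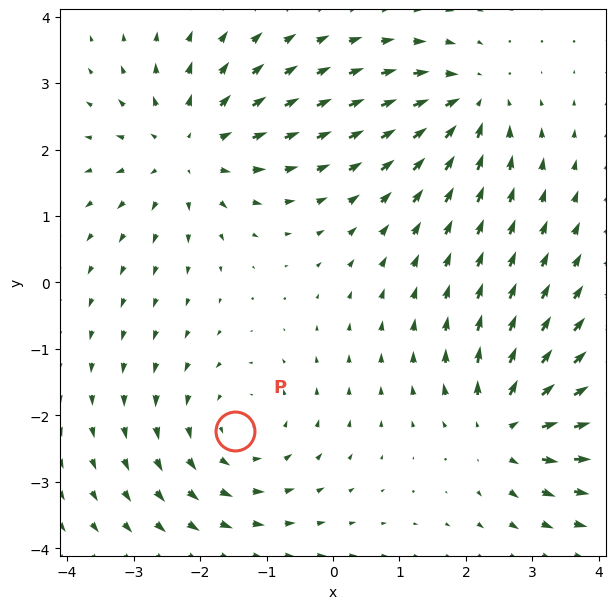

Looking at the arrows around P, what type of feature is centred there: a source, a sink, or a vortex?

vortex

At P (-1.5, -2.2) the arrows circulate counterclockwise. Divergence ≈0, curl about +4 — near-zero divergence with nonzero curl is a vortex.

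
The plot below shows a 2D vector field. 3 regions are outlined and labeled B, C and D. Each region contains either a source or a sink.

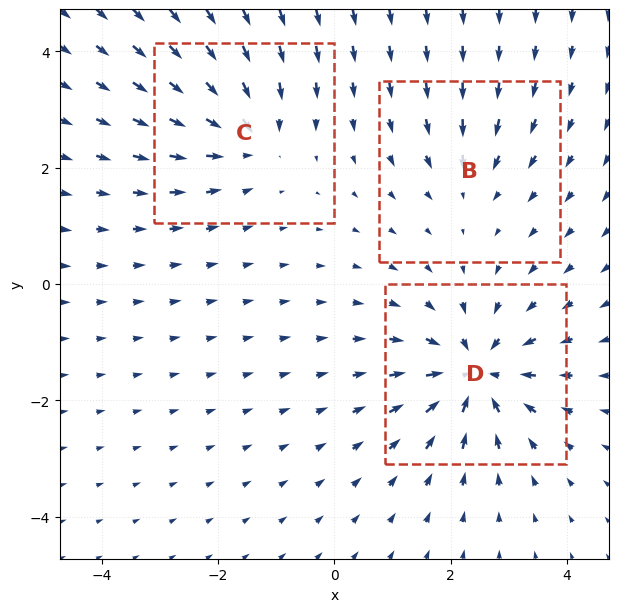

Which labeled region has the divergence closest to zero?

Divergence at each region's feature centre — B: about -2, C: about -4, D: about -6. Region B is closest to zero.

B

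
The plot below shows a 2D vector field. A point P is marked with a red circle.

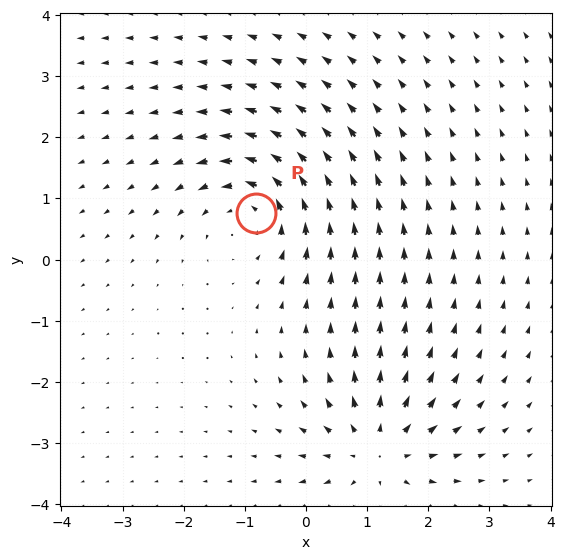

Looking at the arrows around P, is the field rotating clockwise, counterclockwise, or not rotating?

Near P at (-0.8, 0.8) the arrows circulate counterclockwise. The curl (z-component) there is about +4; positive curl means counterclockwise rotation.

counterclockwise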